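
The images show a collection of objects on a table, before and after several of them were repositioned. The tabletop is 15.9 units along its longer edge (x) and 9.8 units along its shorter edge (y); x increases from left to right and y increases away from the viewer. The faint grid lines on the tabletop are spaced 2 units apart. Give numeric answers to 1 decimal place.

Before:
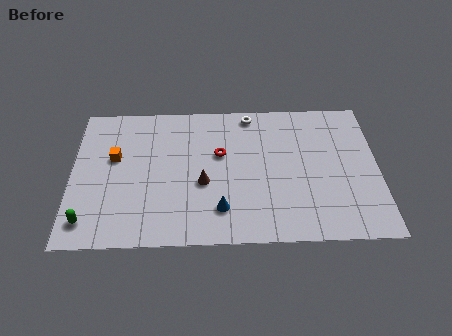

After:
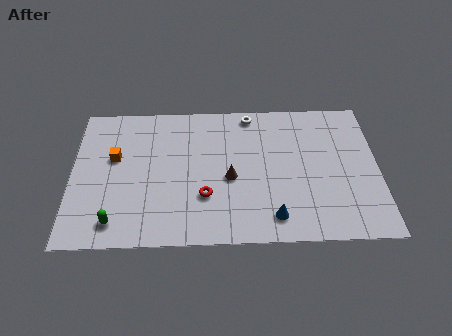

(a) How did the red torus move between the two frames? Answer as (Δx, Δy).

(-0.8, -2.9)

The red torus was at about (7.7, 6.0) and moved to about (6.9, 3.1).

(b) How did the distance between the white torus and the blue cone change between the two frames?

+0.5

The distance was about 6.8 in the first image and 7.3 in the second, so they moved 0.5 units further apart.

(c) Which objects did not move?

the orange cube and the white torus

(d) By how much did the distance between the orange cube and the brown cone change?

+1.2

The distance was about 5.0 in the first image and 6.2 in the second, so they moved 1.2 units further apart.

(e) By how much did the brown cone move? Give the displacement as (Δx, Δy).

(1.4, 0.3)

The brown cone was at about (6.8, 4.0) and moved to about (8.2, 4.3).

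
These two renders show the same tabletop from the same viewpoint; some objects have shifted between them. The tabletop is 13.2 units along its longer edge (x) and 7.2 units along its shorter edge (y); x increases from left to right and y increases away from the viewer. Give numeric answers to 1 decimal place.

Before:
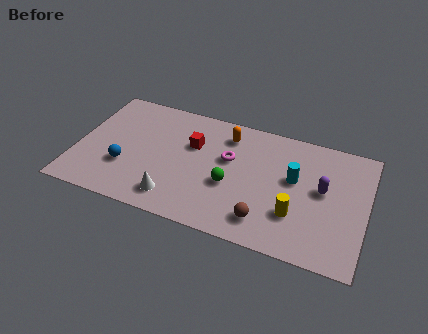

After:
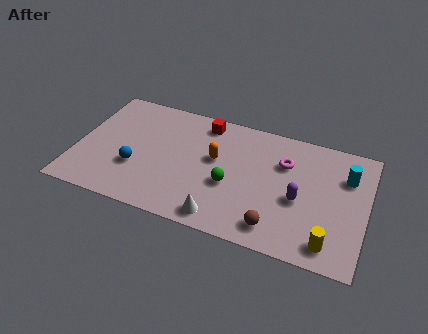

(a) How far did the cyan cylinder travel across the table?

2.5

The cyan cylinder was near (9.9, 4.2) before and (12.2, 5.1) after, so it travelled √(2.3² + 0.9²) ≈ 2.5 units.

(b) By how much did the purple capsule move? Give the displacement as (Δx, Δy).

(-1.0, -0.9)

From the two frames, the purple capsule sits at roughly (11.2, 4.0) before and (10.2, 3.1) after.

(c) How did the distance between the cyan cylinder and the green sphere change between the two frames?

+2.5

They were about 3.1 units apart before and 5.6 after — 2.5 units further apart.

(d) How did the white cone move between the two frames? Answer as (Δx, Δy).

(2.2, -0.4)

From the two frames, the white cone sits at roughly (4.7, 1.3) before and (6.9, 0.9) after.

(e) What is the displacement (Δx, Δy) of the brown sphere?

(0.5, -0.2)

The brown sphere was at about (8.8, 1.4) and moved to about (9.3, 1.2).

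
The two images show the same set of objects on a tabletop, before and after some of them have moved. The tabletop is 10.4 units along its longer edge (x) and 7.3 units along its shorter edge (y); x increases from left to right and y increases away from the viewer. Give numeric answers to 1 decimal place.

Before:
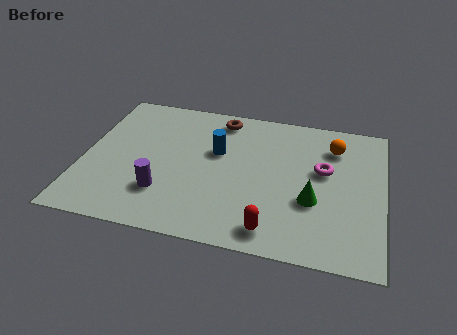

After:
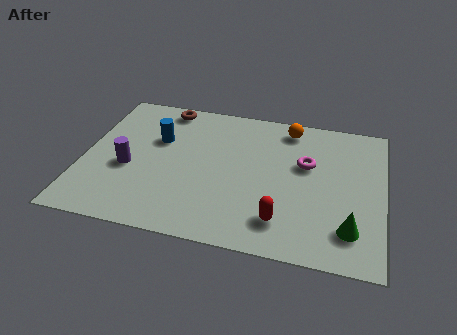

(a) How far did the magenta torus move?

0.6

The magenta torus was near (8.3, 4.3) before and (7.7, 4.5) after, so it travelled √(0.6² + 0.2²) ≈ 0.6 units.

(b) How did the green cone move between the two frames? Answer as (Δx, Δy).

(1.3, -1.1)

The green cone was at about (8.0, 2.7) and moved to about (9.3, 1.6).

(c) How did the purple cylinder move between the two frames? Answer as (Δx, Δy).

(-1.3, 1.0)

The purple cylinder was at about (2.9, 2.0) and moved to about (1.6, 3.0).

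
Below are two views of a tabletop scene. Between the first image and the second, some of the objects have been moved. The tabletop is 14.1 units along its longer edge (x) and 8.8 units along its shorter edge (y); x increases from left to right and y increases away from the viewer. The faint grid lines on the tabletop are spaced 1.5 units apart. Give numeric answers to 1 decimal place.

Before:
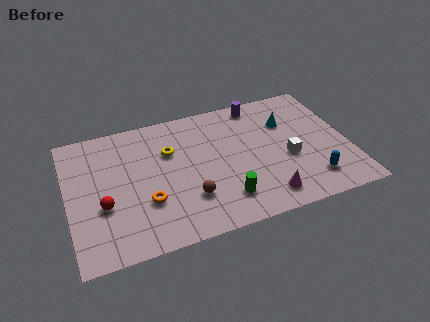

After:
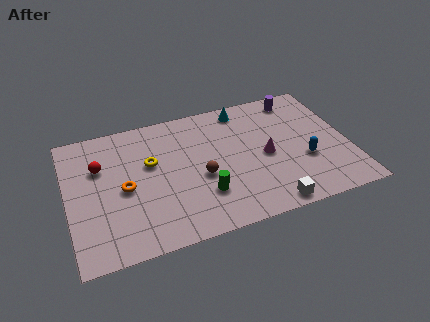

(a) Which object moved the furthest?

the white cube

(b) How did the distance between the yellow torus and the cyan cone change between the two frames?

-0.6

The distance was about 6.0 in the first image and 5.4 in the second, so they moved 0.6 units closer together.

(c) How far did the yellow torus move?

1.1

From (5.2, 5.9) to (4.2, 5.4), the yellow torus covered √(1.0² + 0.5²) ≈ 1.1 units.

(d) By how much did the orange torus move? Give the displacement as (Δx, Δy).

(-1.0, 1.2)

The orange torus was at about (3.8, 2.9) and moved to about (2.8, 4.1).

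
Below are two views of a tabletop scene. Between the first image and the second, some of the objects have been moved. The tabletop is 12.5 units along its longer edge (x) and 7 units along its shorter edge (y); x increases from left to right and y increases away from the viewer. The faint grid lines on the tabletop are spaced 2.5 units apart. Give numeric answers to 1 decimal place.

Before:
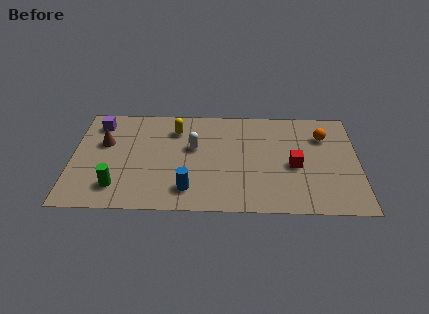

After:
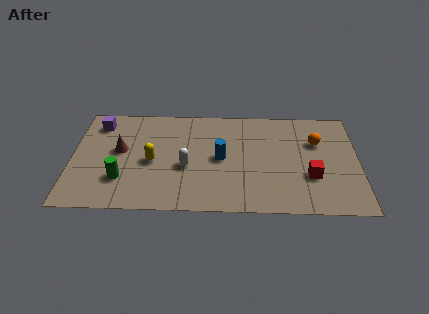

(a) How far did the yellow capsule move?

2.4

From (4.5, 5.4) to (3.5, 3.2), the yellow capsule covered √(1.0² + 2.2²) ≈ 2.4 units.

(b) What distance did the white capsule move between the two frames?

1.3

The white capsule was near (5.3, 4.2) before and (5.0, 2.9) after, so it travelled √(0.3² + 1.3²) ≈ 1.3 units.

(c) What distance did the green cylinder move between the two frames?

0.5

The green cylinder was near (2.0, 1.5) before and (2.2, 2.0) after, so it travelled √(0.2² + 0.5²) ≈ 0.5 units.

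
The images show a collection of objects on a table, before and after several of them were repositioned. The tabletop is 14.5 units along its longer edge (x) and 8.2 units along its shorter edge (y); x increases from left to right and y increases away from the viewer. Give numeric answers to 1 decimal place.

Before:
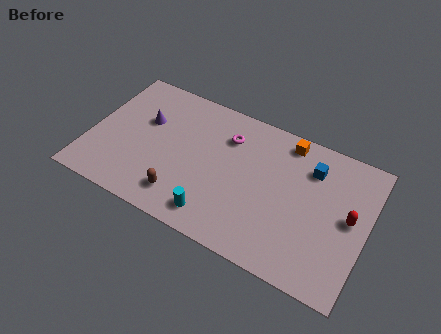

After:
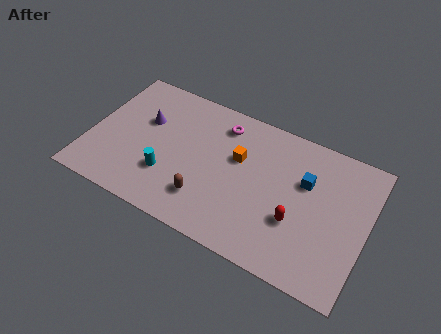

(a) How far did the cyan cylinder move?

3.0

The cyan cylinder was near (7.0, 1.3) before and (4.3, 2.5) after, so it travelled √(2.7² + 1.2²) ≈ 3.0 units.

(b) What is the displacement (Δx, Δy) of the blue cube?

(-0.2, -0.9)

The blue cube started near (11.4, 6.2) and ended near (11.2, 5.3).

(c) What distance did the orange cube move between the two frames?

3.1

The orange cube moved from about (10.0, 7.2) to (7.7, 5.1), a distance of √(2.3² + 2.1²) ≈ 3.1.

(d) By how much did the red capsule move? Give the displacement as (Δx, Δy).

(-2.6, -1.4)

The red capsule started near (13.6, 4.3) and ended near (11.0, 2.9).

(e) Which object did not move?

the purple cone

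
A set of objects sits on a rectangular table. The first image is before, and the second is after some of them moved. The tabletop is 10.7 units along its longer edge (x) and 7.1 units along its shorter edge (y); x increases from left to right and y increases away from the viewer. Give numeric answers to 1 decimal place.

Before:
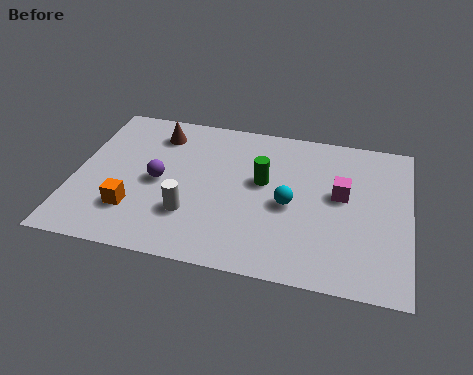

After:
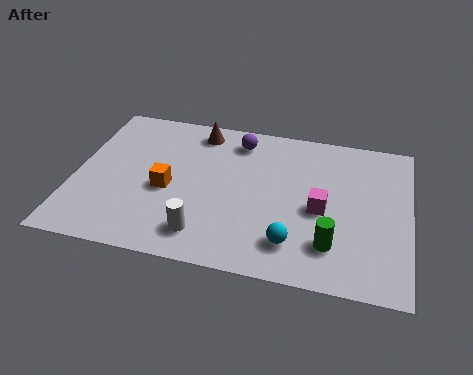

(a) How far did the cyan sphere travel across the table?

1.7

From (6.9, 3.2) to (7.1, 1.5), the cyan sphere covered √(0.2² + 1.7²) ≈ 1.7 units.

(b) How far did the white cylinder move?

0.9

From (3.8, 2.1) to (4.3, 1.3), the white cylinder covered √(0.5² + 0.8²) ≈ 0.9 units.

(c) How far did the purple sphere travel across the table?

3.5

The purple sphere was near (2.7, 3.4) before and (5.1, 5.9) after, so it travelled √(2.4² + 2.5²) ≈ 3.5 units.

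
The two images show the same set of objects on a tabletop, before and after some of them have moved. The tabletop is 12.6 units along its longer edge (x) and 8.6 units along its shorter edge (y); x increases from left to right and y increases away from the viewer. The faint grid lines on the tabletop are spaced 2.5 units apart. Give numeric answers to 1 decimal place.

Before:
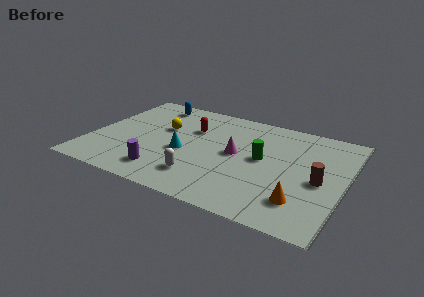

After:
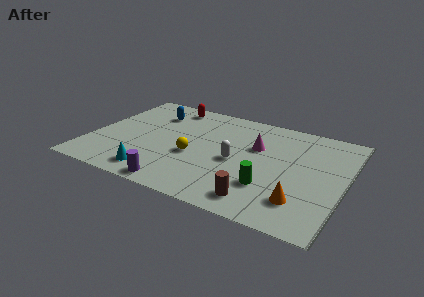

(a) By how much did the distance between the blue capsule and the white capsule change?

-1.1

They were about 6.4 units apart before and 5.3 after — 1.1 units closer together.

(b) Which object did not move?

the orange cone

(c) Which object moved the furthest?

the brown cylinder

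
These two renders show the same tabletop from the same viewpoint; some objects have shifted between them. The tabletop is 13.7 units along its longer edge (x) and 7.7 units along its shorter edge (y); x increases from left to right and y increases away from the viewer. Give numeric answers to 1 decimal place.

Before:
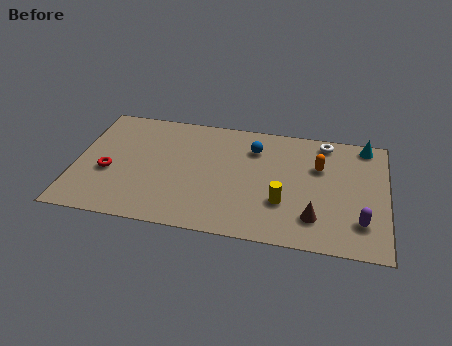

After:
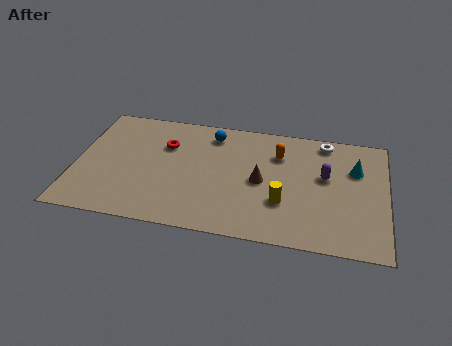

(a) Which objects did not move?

the white torus and the yellow cylinder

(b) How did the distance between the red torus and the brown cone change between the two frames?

-4.6

They were about 9.2 units apart before and 4.6 after — 4.6 units closer together.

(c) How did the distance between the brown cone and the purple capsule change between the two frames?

+0.9

The distance was about 2.0 in the first image and 2.9 in the second, so they moved 0.9 units further apart.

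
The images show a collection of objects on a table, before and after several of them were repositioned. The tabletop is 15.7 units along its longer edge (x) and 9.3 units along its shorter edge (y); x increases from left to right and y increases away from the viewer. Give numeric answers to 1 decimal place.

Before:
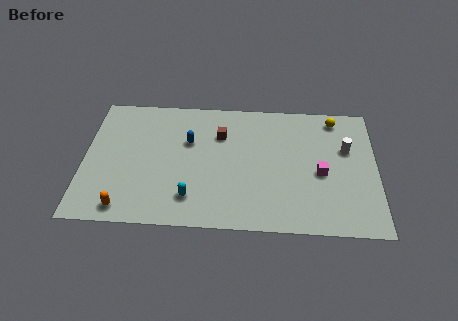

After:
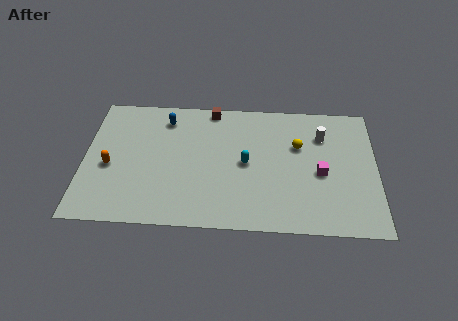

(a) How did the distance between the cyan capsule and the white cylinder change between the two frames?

-4.5

The distance was about 9.2 in the first image and 4.7 in the second, so they moved 4.5 units closer together.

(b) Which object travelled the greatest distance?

the cyan capsule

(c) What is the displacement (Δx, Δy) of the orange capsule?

(-0.9, 2.9)

The orange capsule was at about (2.3, 1.1) and moved to about (1.4, 4.0).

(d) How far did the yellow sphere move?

2.9

The yellow sphere was near (13.5, 8.1) before and (11.5, 6.0) after, so it travelled √(2.0² + 2.1²) ≈ 2.9 units.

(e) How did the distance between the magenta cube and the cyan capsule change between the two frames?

-3.2

The distance was about 7.2 in the first image and 4.0 in the second, so they moved 3.2 units closer together.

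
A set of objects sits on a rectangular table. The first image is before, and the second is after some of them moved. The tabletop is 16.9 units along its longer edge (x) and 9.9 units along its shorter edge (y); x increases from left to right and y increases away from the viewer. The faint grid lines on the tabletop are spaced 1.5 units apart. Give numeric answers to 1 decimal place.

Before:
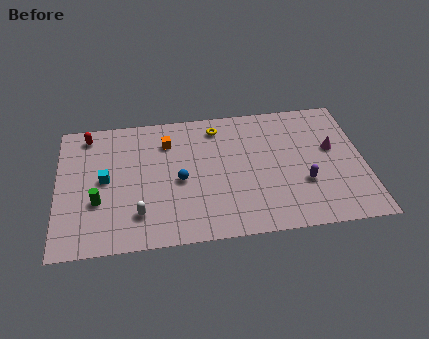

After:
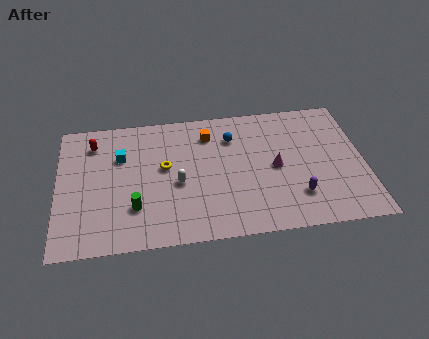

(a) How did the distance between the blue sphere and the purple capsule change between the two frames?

-0.9

Before: roughly 6.9 units apart; after: 6.0. That's 0.9 units closer together.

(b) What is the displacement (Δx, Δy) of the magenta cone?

(-3.2, -1.0)

The magenta cone was at about (15.2, 5.8) and moved to about (12.0, 4.8).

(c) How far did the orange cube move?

2.3

From (6.1, 7.5) to (8.4, 7.8), the orange cube covered √(2.3² + 0.3²) ≈ 2.3 units.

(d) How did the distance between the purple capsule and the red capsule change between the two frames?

-0.6

The distance was about 12.9 in the first image and 12.3 in the second, so they moved 0.6 units closer together.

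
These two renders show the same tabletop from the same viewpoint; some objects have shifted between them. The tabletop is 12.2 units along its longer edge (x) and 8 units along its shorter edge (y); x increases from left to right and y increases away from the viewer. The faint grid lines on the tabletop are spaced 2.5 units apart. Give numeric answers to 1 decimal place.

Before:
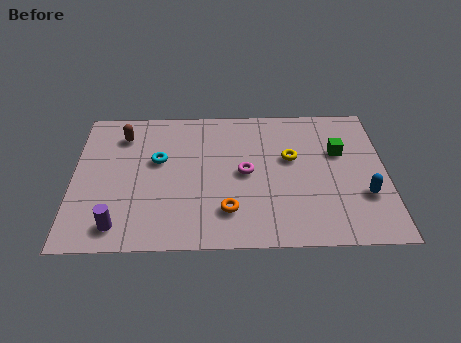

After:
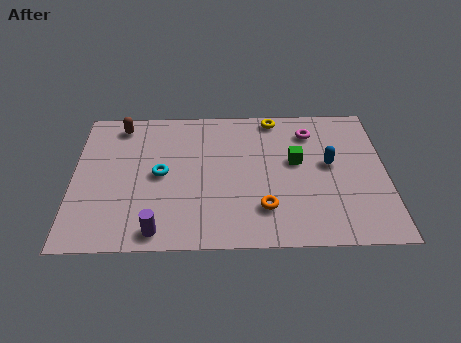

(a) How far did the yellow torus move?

2.5

The yellow torus moved from about (8.5, 4.8) to (7.9, 7.2), a distance of √(0.6² + 2.4²) ≈ 2.5.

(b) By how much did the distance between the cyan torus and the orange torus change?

+0.5

They were about 4.0 units apart before and 4.5 after — 0.5 units further apart.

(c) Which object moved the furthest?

the magenta torus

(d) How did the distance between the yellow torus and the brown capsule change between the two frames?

-0.7

Before: roughly 6.8 units apart; after: 6.1. That's 0.7 units closer together.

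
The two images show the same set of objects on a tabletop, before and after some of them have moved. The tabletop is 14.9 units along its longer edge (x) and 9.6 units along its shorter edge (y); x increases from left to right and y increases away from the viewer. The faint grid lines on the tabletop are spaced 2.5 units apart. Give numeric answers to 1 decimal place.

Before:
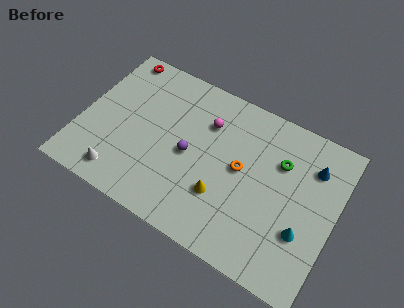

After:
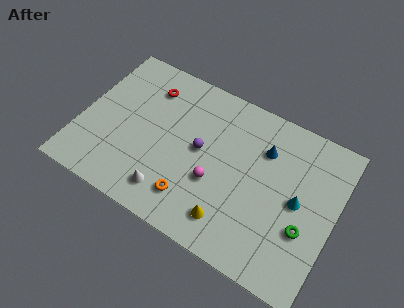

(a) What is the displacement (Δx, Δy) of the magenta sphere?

(1.0, -3.3)

The magenta sphere was at about (7.1, 6.9) and moved to about (8.1, 3.6).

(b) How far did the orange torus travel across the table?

3.9

The orange torus was near (9.4, 5.1) before and (7.0, 2.0) after, so it travelled √(2.4² + 3.1²) ≈ 3.9 units.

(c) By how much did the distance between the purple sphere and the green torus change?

+1.1

Before: roughly 5.5 units apart; after: 6.6. That's 1.1 units further apart.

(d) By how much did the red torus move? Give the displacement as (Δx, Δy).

(2.1, -1.2)

The red torus was at about (1.4, 8.7) and moved to about (3.5, 7.5).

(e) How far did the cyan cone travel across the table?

1.7

The cyan cone was near (13.3, 3.2) before and (12.8, 4.8) after, so it travelled √(0.5² + 1.6²) ≈ 1.7 units.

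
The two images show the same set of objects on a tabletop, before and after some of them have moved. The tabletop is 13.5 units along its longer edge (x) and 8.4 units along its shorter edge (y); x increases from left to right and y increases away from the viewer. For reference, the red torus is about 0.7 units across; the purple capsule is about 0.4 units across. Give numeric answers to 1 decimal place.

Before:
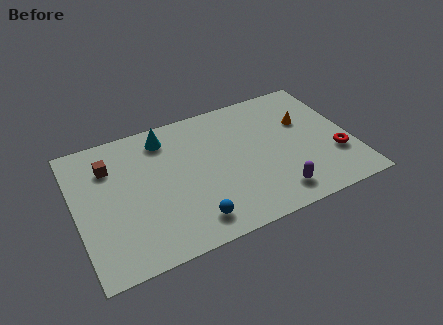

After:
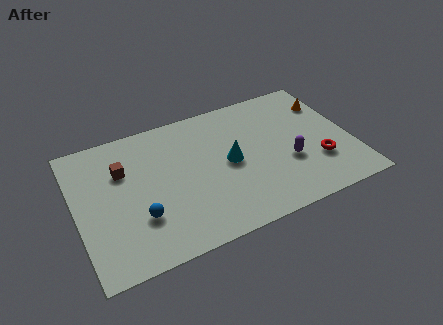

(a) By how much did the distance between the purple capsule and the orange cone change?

-0.6

Before: roughly 4.5 units apart; after: 3.9. That's 0.6 units closer together.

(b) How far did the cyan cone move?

4.0

The cyan cone was near (4.6, 7.0) before and (7.5, 4.2) after, so it travelled √(2.9² + 2.8²) ≈ 4.0 units.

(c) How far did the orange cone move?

1.5

The orange cone was near (11.4, 5.4) before and (12.7, 6.2) after, so it travelled √(1.3² + 0.8²) ≈ 1.5 units.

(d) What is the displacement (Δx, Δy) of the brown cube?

(0.6, -0.5)

The brown cube was at about (1.8, 6.2) and moved to about (2.4, 5.7).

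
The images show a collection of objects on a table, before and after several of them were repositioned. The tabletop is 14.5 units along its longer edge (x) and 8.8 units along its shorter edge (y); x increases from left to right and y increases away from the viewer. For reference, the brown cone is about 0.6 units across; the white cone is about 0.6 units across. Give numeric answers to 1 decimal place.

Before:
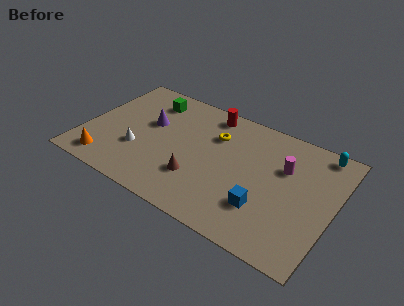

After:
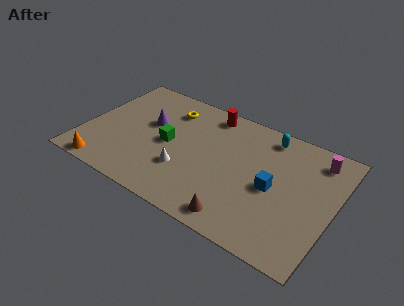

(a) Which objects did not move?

the red cylinder and the purple cone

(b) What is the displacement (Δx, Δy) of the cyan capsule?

(-3.0, -0.3)

The cyan capsule was at about (13.3, 7.9) and moved to about (10.3, 7.6).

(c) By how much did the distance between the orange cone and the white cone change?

+2.5

They were about 2.3 units apart before and 4.8 after — 2.5 units further apart.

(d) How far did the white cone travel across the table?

2.8

From (3.3, 3.0) to (6.1, 2.8), the white cone covered √(2.8² + 0.2²) ≈ 2.8 units.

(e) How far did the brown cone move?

3.1

The brown cone was near (6.9, 2.6) before and (9.6, 1.1) after, so it travelled √(2.7² + 1.5²) ≈ 3.1 units.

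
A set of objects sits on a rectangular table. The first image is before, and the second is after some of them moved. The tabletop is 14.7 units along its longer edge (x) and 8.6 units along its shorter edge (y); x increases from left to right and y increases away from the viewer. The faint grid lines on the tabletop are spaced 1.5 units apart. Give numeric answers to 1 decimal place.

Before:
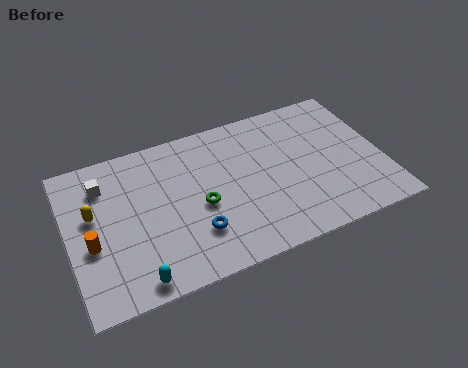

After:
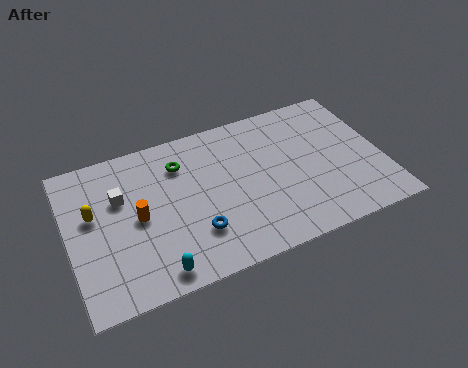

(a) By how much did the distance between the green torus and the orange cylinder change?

-1.9

Before: roughly 5.1 units apart; after: 3.2. That's 1.9 units closer together.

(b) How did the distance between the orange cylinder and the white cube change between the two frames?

-1.6

The distance was about 3.2 in the first image and 1.6 in the second, so they moved 1.6 units closer together.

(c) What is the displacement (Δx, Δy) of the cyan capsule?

(0.9, 0.1)

The cyan capsule was at about (2.8, 0.9) and moved to about (3.7, 1.0).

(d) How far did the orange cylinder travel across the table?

2.3

The orange cylinder moved from about (1.0, 3.5) to (3.2, 4.2), a distance of √(2.2² + 0.7²) ≈ 2.3.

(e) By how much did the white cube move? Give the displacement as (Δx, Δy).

(0.7, -1.0)

The white cube was at about (1.8, 6.6) and moved to about (2.5, 5.6).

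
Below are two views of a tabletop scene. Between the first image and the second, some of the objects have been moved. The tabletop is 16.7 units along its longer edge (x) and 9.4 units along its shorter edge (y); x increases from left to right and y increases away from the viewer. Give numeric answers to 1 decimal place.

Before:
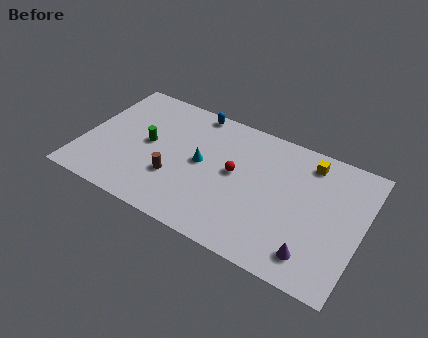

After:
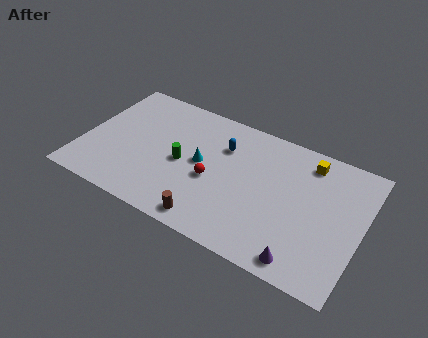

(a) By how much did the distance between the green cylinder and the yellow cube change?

-1.9

They were about 9.9 units apart before and 8.0 after — 1.9 units closer together.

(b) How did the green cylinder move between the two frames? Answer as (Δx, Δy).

(2.2, -0.5)

The green cylinder started near (3.8, 4.9) and ended near (6.0, 4.4).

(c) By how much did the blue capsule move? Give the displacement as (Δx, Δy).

(2.1, -1.9)

The blue capsule was at about (6.1, 8.6) and moved to about (8.2, 6.7).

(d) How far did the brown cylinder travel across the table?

3.2

From (5.7, 3.1) to (8.2, 1.1), the brown cylinder covered √(2.5² + 2.0²) ≈ 3.2 units.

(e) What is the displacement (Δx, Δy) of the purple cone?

(-0.5, -0.6)

The purple cone started near (14.2, 1.7) and ended near (13.7, 1.1).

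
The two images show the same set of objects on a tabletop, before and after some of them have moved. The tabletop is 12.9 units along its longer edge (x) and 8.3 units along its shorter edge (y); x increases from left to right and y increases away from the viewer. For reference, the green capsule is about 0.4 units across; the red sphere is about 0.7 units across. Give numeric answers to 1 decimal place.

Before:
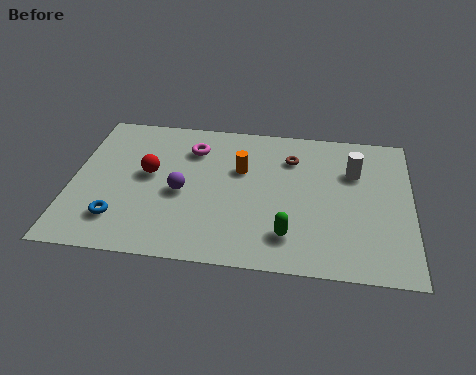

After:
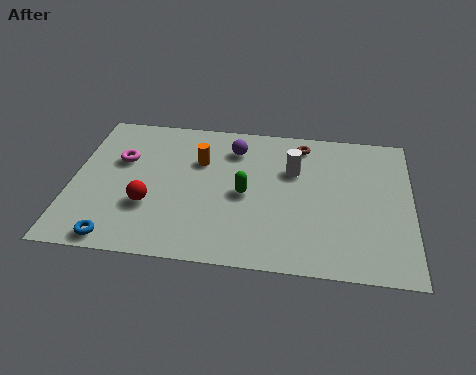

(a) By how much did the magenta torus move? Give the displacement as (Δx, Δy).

(-2.7, -1.0)

From the two frames, the magenta torus sits at roughly (4.5, 6.3) before and (1.8, 5.3) after.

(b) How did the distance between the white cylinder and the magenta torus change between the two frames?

+0.4

They were about 6.2 units apart before and 6.6 after — 0.4 units further apart.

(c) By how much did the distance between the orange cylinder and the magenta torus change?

+0.9

Before: roughly 2.1 units apart; after: 3.0. That's 0.9 units further apart.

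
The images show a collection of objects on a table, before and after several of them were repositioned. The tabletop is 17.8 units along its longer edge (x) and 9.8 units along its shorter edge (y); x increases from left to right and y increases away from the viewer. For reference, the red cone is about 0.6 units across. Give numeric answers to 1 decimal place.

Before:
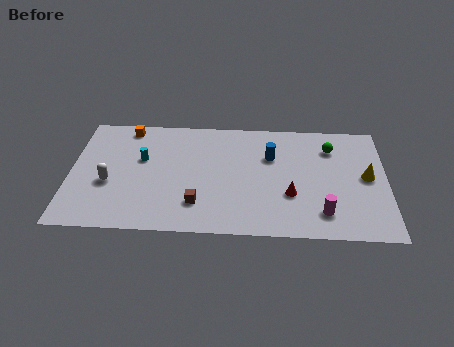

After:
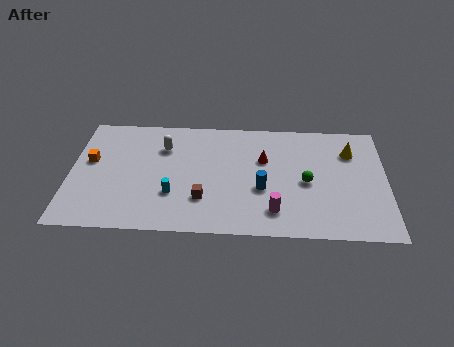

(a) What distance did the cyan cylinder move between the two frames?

3.4

From (4.0, 6.0) to (5.8, 3.1), the cyan cylinder covered √(1.8² + 2.9²) ≈ 3.4 units.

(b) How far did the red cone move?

3.3

The red cone was near (12.4, 3.4) before and (10.9, 6.3) after, so it travelled √(1.5² + 2.9²) ≈ 3.3 units.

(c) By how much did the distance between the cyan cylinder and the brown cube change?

-3.1

They were about 4.8 units apart before and 1.7 after — 3.1 units closer together.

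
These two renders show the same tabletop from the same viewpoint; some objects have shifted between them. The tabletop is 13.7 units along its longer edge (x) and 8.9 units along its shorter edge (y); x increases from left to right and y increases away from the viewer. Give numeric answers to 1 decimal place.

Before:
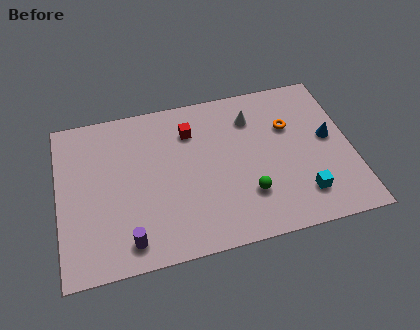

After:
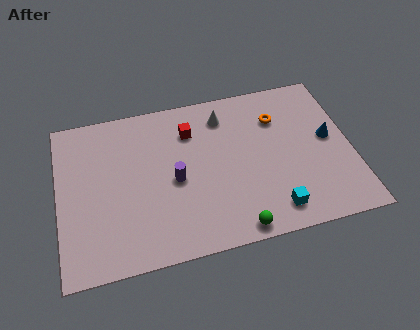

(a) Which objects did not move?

the red cube and the blue cone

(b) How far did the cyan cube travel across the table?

1.5

The cyan cube moved from about (11.2, 1.9) to (9.8, 1.4), a distance of √(1.4² + 0.5²) ≈ 1.5.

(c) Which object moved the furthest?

the purple cylinder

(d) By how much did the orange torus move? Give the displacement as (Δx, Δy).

(-0.5, 0.6)

From the two frames, the orange torus sits at roughly (10.9, 5.9) before and (10.4, 6.5) after.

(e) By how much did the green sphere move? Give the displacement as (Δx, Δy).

(-0.7, -1.7)

From the two frames, the green sphere sits at roughly (8.7, 2.5) before and (8.0, 0.8) after.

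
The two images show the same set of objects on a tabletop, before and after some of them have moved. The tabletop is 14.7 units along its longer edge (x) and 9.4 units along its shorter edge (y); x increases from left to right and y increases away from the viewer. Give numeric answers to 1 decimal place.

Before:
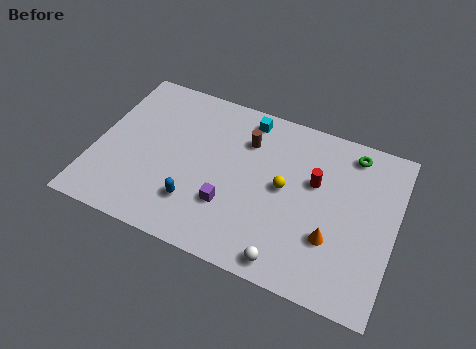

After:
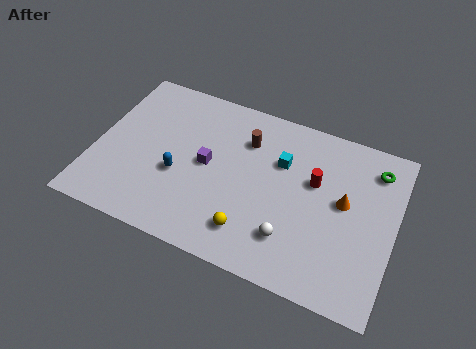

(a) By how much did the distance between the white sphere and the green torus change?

-1.1

The distance was about 7.5 in the first image and 6.4 in the second, so they moved 1.1 units closer together.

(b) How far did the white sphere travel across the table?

1.3

The white sphere was near (9.9, 1.0) before and (9.9, 2.3) after, so it travelled √(0.0² + 1.3²) ≈ 1.3 units.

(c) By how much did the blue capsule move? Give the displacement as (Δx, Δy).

(-1.0, 1.3)

From the two frames, the blue capsule sits at roughly (5.2, 2.4) before and (4.2, 3.7) after.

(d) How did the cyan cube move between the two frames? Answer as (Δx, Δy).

(1.9, -1.9)

The cyan cube started near (7.1, 8.2) and ended near (9.0, 6.3).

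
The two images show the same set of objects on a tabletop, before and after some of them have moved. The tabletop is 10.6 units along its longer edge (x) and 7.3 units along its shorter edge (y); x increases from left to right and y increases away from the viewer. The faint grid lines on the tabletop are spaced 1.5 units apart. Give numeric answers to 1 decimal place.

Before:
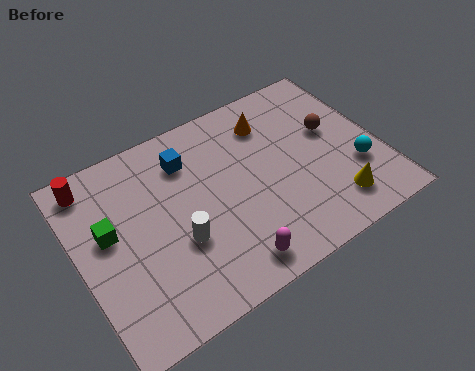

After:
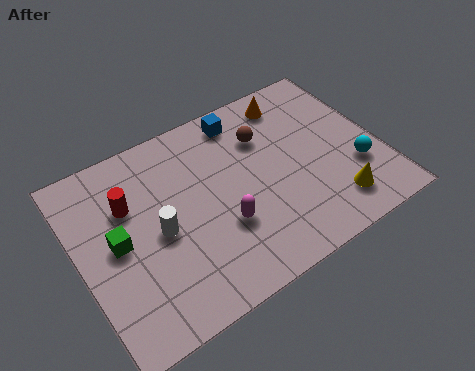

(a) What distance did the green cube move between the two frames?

0.5

The green cube moved from about (1.1, 4.2) to (1.3, 3.7), a distance of √(0.2² + 0.5²) ≈ 0.5.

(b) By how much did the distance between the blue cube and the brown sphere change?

-3.9

The distance was about 5.2 in the first image and 1.3 in the second, so they moved 3.9 units closer together.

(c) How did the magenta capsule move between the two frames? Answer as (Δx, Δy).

(0.0, 1.5)

The magenta capsule was at about (4.8, 1.0) and moved to about (4.8, 2.5).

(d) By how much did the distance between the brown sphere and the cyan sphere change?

+2.0

The distance was about 2.0 in the first image and 4.0 in the second, so they moved 2.0 units further apart.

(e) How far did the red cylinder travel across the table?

1.8

From (0.8, 6.3) to (1.9, 4.9), the red cylinder covered √(1.1² + 1.4²) ≈ 1.8 units.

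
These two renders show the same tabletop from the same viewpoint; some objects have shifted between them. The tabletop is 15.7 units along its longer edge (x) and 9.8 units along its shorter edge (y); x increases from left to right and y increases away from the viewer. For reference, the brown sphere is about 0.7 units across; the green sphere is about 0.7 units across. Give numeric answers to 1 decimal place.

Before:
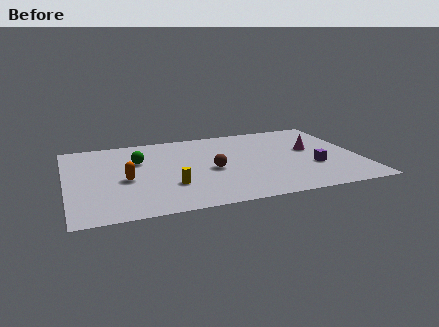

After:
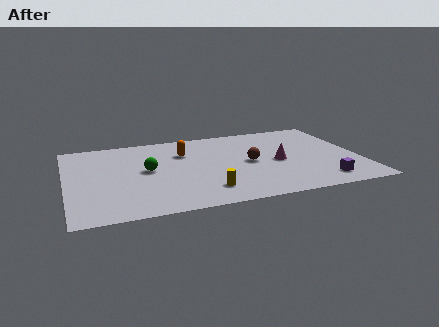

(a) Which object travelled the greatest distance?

the orange capsule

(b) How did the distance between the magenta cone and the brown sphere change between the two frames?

-4.1

Before: roughly 5.6 units apart; after: 1.5. That's 4.1 units closer together.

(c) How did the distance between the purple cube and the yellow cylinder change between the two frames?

-1.5

The distance was about 7.7 in the first image and 6.2 in the second, so they moved 1.5 units closer together.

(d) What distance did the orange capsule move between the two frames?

4.2

From (3.1, 4.3) to (6.4, 6.9), the orange capsule covered √(3.3² + 2.6²) ≈ 4.2 units.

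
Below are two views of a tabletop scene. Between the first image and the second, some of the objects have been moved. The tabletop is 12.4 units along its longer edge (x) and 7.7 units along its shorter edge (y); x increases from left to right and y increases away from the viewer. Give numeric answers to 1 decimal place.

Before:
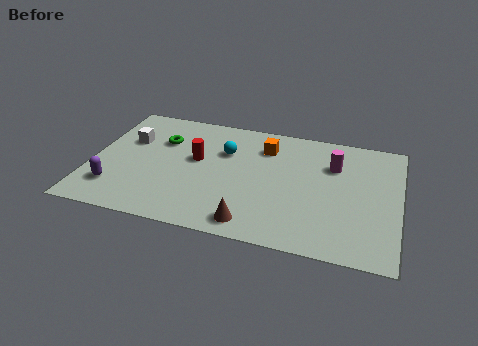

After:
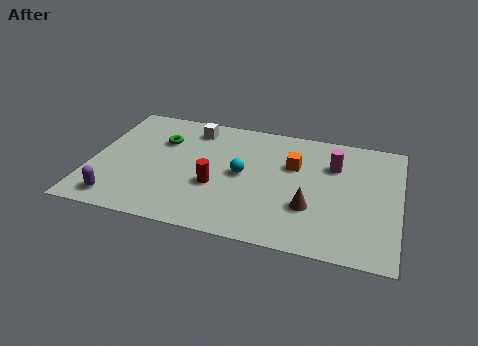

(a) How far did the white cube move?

2.9

The white cube moved from about (1.4, 5.0) to (3.9, 6.4), a distance of √(2.5² + 1.4²) ≈ 2.9.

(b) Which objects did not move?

the green torus and the magenta cylinder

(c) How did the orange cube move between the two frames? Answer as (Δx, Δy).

(1.2, -0.9)

The orange cube started near (6.9, 5.9) and ended near (8.1, 5.0).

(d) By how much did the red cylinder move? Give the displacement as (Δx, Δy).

(0.9, -1.5)

From the two frames, the red cylinder sits at roughly (4.2, 4.4) before and (5.1, 2.9) after.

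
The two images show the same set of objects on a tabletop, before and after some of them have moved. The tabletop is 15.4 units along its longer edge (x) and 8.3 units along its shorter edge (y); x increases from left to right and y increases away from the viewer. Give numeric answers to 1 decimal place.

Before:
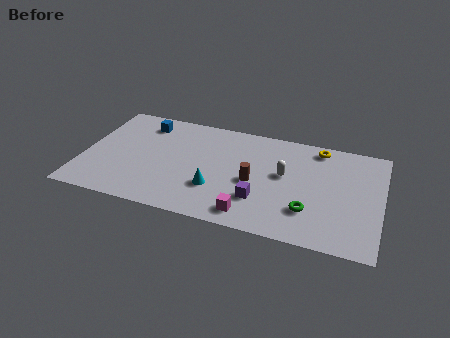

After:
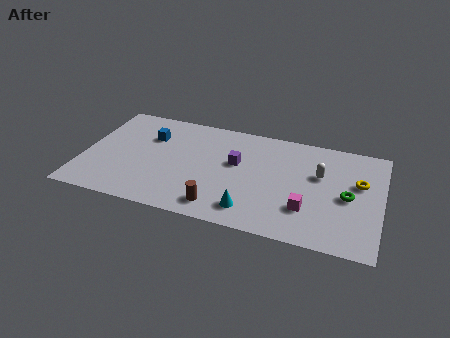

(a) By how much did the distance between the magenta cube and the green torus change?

-0.6

The distance was about 3.1 in the first image and 2.5 in the second, so they moved 0.6 units closer together.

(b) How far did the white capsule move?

1.9

The white capsule moved from about (10.4, 4.7) to (12.2, 5.2), a distance of √(1.8² + 0.5²) ≈ 1.9.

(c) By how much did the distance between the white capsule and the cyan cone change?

+1.0

The distance was about 4.0 in the first image and 5.0 in the second, so they moved 1.0 units further apart.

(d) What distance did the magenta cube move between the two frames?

3.0

From (8.9, 1.2) to (11.7, 2.4), the magenta cube covered √(2.8² + 1.2²) ≈ 3.0 units.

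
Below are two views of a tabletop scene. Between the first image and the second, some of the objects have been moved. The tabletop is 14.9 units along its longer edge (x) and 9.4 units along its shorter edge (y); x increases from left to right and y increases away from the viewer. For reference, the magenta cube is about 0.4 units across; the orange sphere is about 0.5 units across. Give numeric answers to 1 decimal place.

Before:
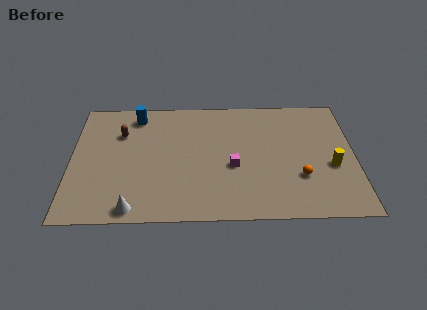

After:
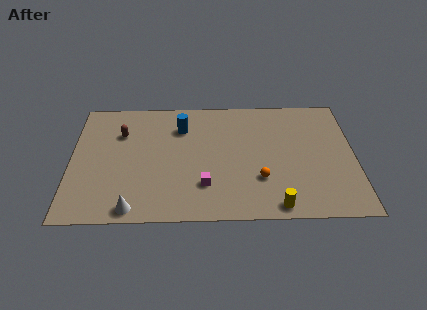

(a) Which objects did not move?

the brown capsule and the white cone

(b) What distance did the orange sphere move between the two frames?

2.1

The orange sphere moved from about (12.0, 3.0) to (9.9, 2.9), a distance of √(2.1² + 0.1²) ≈ 2.1.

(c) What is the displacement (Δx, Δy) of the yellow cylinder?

(-3.0, -2.9)

From the two frames, the yellow cylinder sits at roughly (13.7, 3.8) before and (10.7, 0.9) after.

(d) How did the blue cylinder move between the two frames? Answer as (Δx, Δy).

(2.4, -1.0)

The blue cylinder was at about (3.4, 8.0) and moved to about (5.8, 7.0).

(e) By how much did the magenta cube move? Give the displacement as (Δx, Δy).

(-1.5, -1.4)

The magenta cube was at about (8.5, 3.9) and moved to about (7.0, 2.5).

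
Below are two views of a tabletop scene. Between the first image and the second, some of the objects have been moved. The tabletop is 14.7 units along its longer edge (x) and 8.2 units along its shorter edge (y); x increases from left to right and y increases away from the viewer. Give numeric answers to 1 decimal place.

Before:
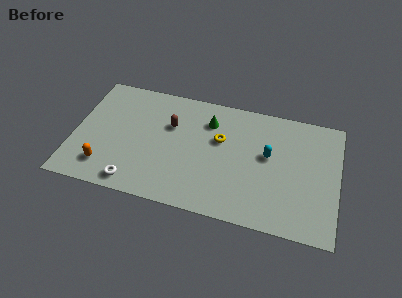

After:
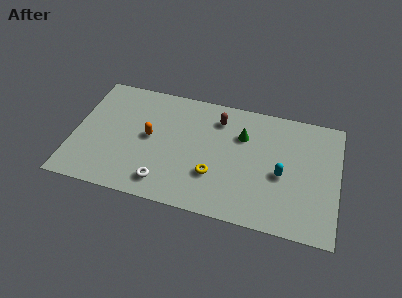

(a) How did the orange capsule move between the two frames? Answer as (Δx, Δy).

(2.3, 2.6)

From the two frames, the orange capsule sits at roughly (1.9, 1.7) before and (4.2, 4.3) after.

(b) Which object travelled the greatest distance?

the orange capsule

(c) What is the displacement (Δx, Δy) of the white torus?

(1.6, 0.4)

From the two frames, the white torus sits at roughly (3.6, 1.0) before and (5.2, 1.4) after.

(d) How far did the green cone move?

2.0

From (7.4, 6.2) to (9.3, 5.7), the green cone covered √(1.9² + 0.5²) ≈ 2.0 units.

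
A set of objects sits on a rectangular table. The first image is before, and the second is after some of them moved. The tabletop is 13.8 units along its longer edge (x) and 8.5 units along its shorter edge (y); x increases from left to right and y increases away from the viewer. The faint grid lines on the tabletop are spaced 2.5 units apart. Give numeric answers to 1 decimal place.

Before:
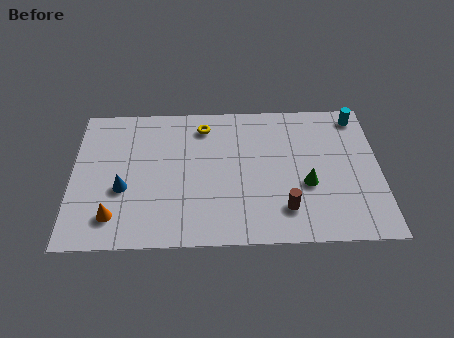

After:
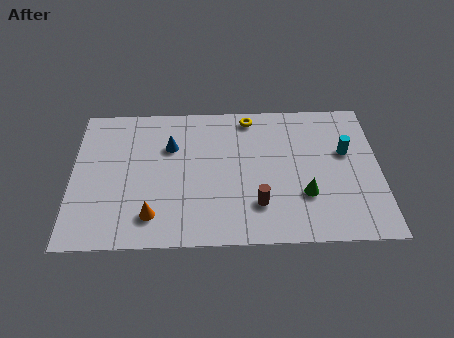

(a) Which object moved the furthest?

the blue cone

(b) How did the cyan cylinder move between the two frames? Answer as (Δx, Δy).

(-0.6, -2.2)

The cyan cylinder was at about (12.9, 7.4) and moved to about (12.3, 5.2).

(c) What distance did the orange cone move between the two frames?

1.7

The orange cone moved from about (1.9, 1.7) to (3.6, 1.7), a distance of √(1.7² + 0.0²) ≈ 1.7.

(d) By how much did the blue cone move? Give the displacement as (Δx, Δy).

(2.1, 2.5)

The blue cone started near (2.3, 3.3) and ended near (4.4, 5.8).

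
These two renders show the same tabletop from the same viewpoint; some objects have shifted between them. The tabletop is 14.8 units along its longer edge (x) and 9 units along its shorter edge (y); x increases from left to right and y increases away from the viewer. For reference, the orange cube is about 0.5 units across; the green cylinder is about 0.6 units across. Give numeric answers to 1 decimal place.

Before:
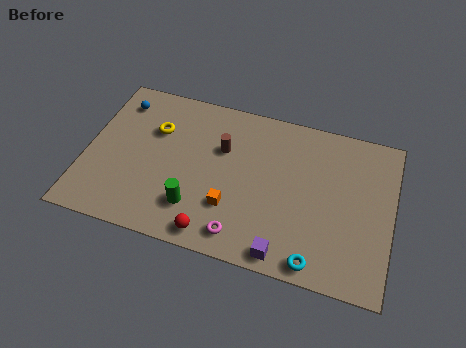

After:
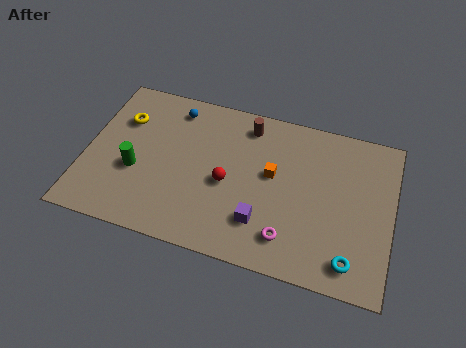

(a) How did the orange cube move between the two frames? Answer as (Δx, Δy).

(1.8, 2.4)

The orange cube started near (7.2, 2.7) and ended near (9.0, 5.1).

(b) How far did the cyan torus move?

1.7

From (11.4, 0.9) to (13.0, 1.4), the cyan torus covered √(1.6² + 0.5²) ≈ 1.7 units.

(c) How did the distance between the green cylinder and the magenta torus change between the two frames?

+5.2

The distance was about 2.5 in the first image and 7.7 in the second, so they moved 5.2 units further apart.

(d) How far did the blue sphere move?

2.7

The blue sphere was near (1.3, 7.3) before and (4.0, 7.6) after, so it travelled √(2.7² + 0.3²) ≈ 2.7 units.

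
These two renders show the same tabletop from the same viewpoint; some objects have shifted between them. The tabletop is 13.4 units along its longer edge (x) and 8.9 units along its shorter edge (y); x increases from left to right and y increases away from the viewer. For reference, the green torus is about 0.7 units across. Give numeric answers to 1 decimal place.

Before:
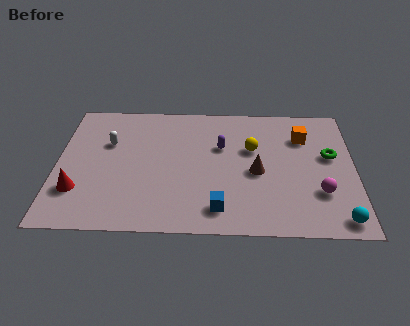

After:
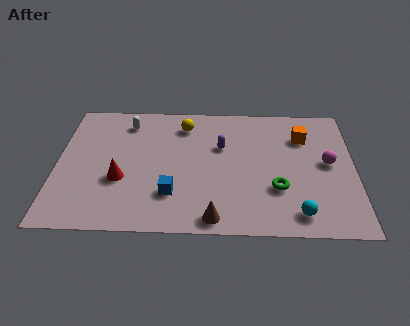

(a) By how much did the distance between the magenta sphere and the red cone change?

-1.4

They were about 10.8 units apart before and 9.4 after — 1.4 units closer together.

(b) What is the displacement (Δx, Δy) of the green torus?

(-2.4, -2.3)

The green torus started near (12.3, 5.2) and ended near (9.9, 2.9).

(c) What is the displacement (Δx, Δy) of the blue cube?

(-2.1, 0.9)

The blue cube started near (7.3, 1.5) and ended near (5.2, 2.4).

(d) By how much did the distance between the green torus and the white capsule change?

-1.9

They were about 10.0 units apart before and 8.1 after — 1.9 units closer together.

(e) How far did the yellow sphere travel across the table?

3.5

The yellow sphere moved from about (8.8, 5.6) to (5.7, 7.2), a distance of √(3.1² + 1.6²) ≈ 3.5.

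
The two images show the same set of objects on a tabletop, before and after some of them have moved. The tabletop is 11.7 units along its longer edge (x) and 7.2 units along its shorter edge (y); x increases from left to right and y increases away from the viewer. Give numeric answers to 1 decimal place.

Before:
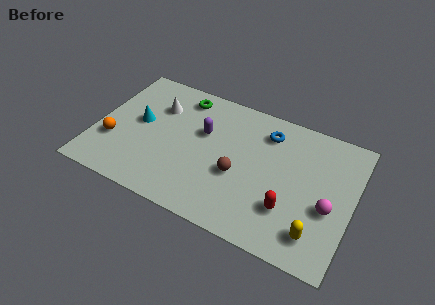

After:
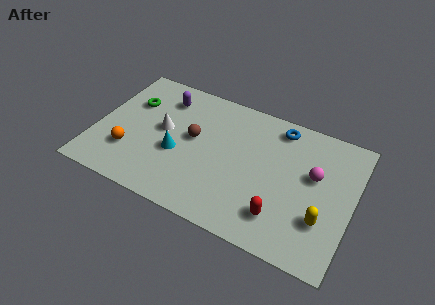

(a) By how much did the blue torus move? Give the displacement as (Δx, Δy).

(0.5, 0.5)

From the two frames, the blue torus sits at roughly (7.6, 5.7) before and (8.1, 6.2) after.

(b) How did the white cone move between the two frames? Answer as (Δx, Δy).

(0.4, -1.2)

From the two frames, the white cone sits at roughly (2.6, 5.1) before and (3.0, 3.9) after.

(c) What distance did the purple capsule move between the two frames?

2.3

From (4.8, 4.5) to (2.8, 5.7), the purple capsule covered √(2.0² + 1.2²) ≈ 2.3 units.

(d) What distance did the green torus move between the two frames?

2.5

The green torus moved from about (3.6, 6.1) to (1.4, 4.9), a distance of √(2.2² + 1.2²) ≈ 2.5.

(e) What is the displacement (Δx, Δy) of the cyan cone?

(1.9, -1.0)

From the two frames, the cyan cone sits at roughly (1.9, 3.9) before and (3.8, 2.9) after.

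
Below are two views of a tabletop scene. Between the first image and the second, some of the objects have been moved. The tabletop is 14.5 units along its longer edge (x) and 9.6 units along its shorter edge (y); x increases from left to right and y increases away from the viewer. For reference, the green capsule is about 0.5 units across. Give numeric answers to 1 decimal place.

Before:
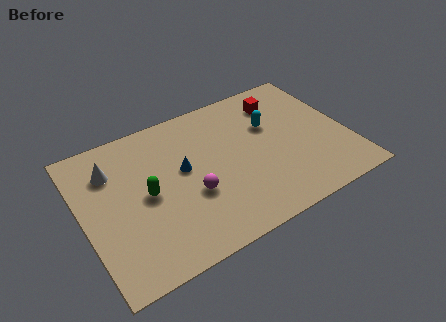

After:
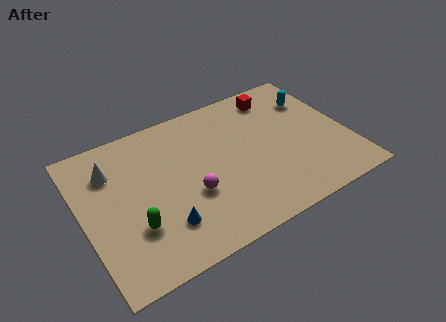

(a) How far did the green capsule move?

1.9

From (3.4, 4.7) to (2.5, 3.0), the green capsule covered √(0.9² + 1.7²) ≈ 1.9 units.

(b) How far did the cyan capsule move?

2.7

The cyan capsule was near (10.5, 6.2) before and (13.1, 7.0) after, so it travelled √(2.6² + 0.8²) ≈ 2.7 units.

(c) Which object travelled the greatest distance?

the blue cone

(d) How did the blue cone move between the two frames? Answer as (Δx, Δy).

(-1.5, -3.0)

From the two frames, the blue cone sits at roughly (5.5, 5.4) before and (4.0, 2.4) after.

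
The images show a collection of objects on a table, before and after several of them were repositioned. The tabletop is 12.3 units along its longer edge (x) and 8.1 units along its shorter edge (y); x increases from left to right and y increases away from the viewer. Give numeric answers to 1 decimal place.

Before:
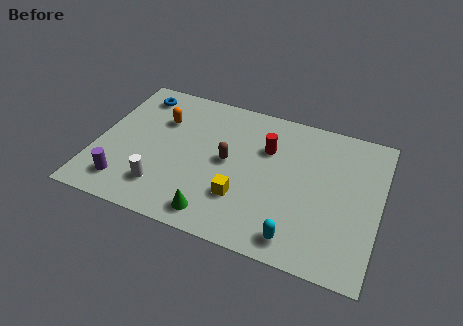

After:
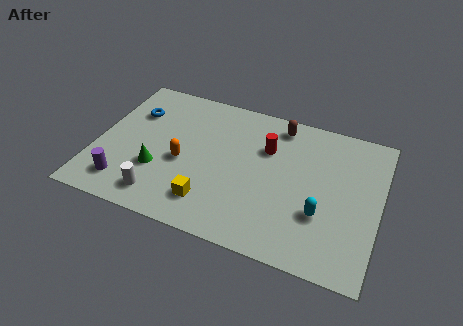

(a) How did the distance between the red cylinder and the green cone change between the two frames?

+0.5

Before: roughly 4.8 units apart; after: 5.3. That's 0.5 units further apart.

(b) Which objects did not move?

the red cylinder and the purple cylinder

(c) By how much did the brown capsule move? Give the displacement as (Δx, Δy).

(2.0, 2.8)

The brown capsule started near (5.7, 4.2) and ended near (7.7, 7.0).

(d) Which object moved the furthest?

the brown capsule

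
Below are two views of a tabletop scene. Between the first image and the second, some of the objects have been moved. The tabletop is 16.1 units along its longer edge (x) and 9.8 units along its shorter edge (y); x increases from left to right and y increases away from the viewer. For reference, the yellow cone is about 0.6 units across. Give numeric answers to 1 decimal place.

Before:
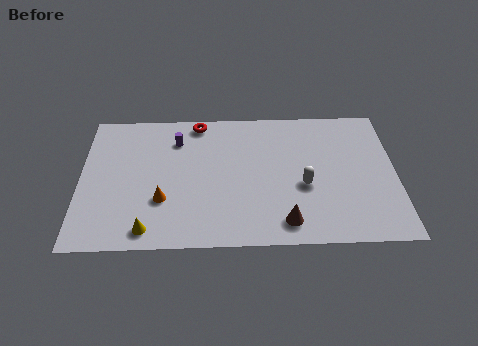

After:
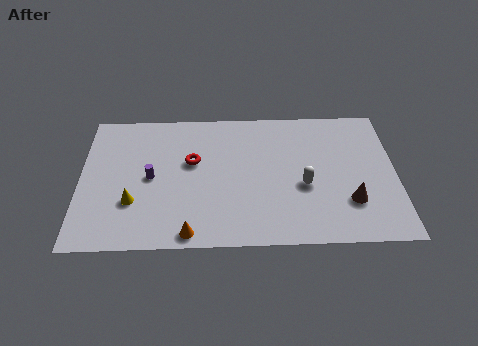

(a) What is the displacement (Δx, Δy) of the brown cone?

(3.3, 1.3)

From the two frames, the brown cone sits at roughly (10.4, 1.5) before and (13.7, 2.8) after.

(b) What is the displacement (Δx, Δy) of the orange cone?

(1.4, -2.3)

From the two frames, the orange cone sits at roughly (4.2, 3.2) before and (5.6, 0.9) after.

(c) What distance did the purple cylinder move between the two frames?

3.0

The purple cylinder was near (4.9, 7.5) before and (3.6, 4.8) after, so it travelled √(1.3² + 2.7²) ≈ 3.0 units.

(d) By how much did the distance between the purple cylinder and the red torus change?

+0.7

Before: roughly 1.7 units apart; after: 2.4. That's 0.7 units further apart.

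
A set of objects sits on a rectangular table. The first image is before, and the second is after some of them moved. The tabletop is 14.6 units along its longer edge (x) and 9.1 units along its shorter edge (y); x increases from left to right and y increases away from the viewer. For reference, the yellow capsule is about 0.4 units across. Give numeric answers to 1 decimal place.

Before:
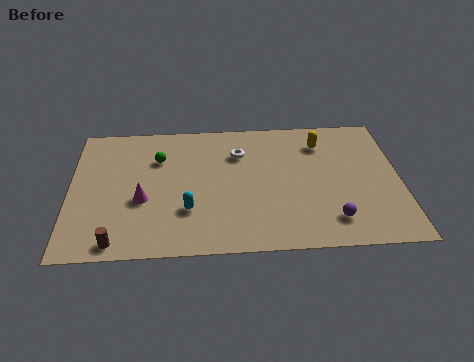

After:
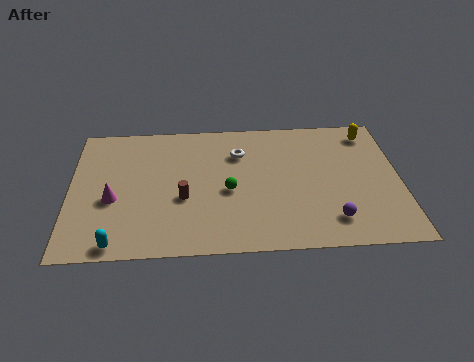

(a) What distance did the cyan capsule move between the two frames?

3.7

From (5.2, 2.8) to (2.1, 0.8), the cyan capsule covered √(3.1² + 2.0²) ≈ 3.7 units.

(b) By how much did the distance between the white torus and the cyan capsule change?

+3.5

They were about 4.4 units apart before and 7.9 after — 3.5 units further apart.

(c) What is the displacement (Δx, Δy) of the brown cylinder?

(2.9, 2.7)

The brown cylinder was at about (2.1, 0.9) and moved to about (5.0, 3.6).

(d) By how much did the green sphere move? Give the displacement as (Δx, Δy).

(3.1, -2.4)

The green sphere started near (3.9, 6.4) and ended near (7.0, 4.0).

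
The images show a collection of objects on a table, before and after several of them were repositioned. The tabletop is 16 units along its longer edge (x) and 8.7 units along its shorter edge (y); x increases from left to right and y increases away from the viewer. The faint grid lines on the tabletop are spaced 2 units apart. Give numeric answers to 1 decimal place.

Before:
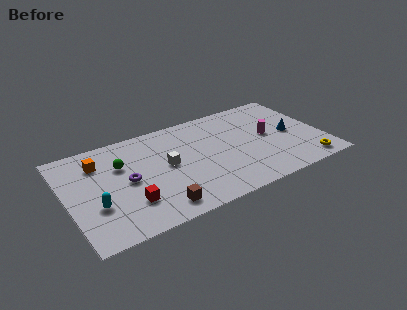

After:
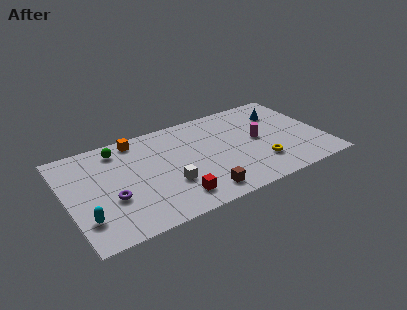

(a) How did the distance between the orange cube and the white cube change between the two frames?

+0.5

They were about 4.5 units apart before and 5.0 after — 0.5 units further apart.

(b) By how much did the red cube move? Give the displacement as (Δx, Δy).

(2.7, -0.8)

From the two frames, the red cube sits at roughly (3.6, 2.4) before and (6.3, 1.6) after.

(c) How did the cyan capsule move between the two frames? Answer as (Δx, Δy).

(-0.7, -0.8)

The cyan capsule was at about (1.6, 3.0) and moved to about (0.9, 2.2).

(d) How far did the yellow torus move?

3.0

From (14.6, 1.1) to (11.8, 2.3), the yellow torus covered √(2.8² + 1.2²) ≈ 3.0 units.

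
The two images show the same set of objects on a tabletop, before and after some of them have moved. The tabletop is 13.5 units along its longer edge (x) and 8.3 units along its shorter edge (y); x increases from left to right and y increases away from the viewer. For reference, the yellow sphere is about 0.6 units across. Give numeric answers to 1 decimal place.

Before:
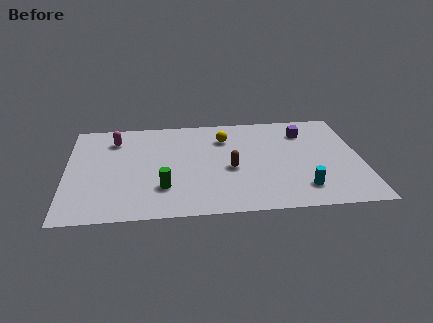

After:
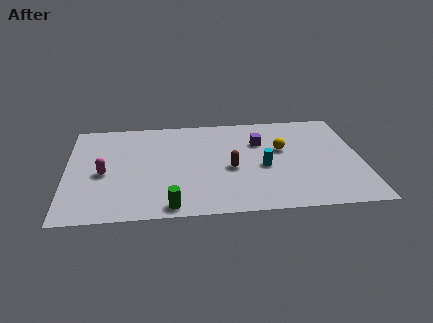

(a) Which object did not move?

the brown capsule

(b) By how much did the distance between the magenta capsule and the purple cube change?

-1.3

Before: roughly 8.8 units apart; after: 7.5. That's 1.3 units closer together.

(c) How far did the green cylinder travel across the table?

1.5

The green cylinder moved from about (4.4, 2.3) to (4.7, 0.8), a distance of √(0.3² + 1.5²) ≈ 1.5.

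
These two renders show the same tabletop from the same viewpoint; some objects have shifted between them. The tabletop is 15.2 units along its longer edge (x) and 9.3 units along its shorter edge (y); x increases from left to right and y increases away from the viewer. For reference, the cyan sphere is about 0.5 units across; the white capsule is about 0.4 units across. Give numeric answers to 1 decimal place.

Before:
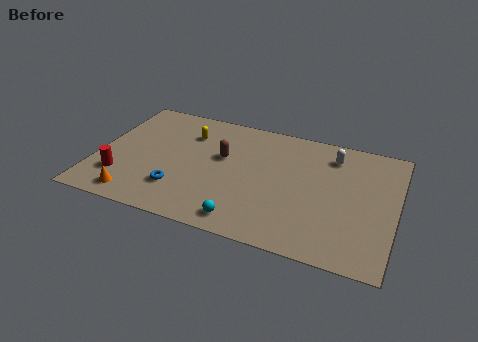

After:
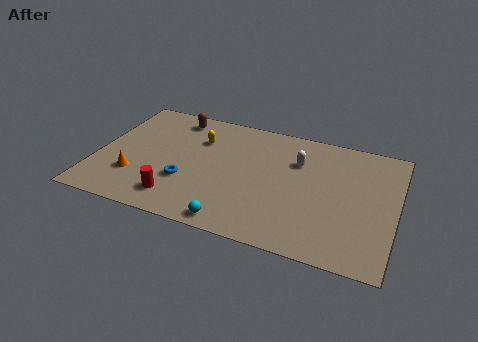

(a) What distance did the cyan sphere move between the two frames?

0.6

The cyan sphere was near (7.9, 1.2) before and (7.4, 0.9) after, so it travelled √(0.5² + 0.3²) ≈ 0.6 units.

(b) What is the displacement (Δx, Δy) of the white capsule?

(-1.7, -1.0)

The white capsule was at about (11.8, 7.5) and moved to about (10.1, 6.5).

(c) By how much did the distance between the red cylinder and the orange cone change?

+1.0

They were about 1.5 units apart before and 2.5 after — 1.0 units further apart.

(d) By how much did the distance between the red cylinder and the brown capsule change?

+0.5

Before: roughly 5.9 units apart; after: 6.4. That's 0.5 units further apart.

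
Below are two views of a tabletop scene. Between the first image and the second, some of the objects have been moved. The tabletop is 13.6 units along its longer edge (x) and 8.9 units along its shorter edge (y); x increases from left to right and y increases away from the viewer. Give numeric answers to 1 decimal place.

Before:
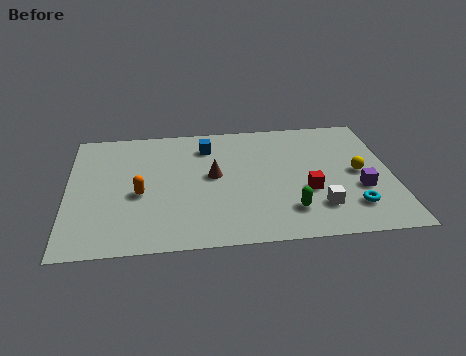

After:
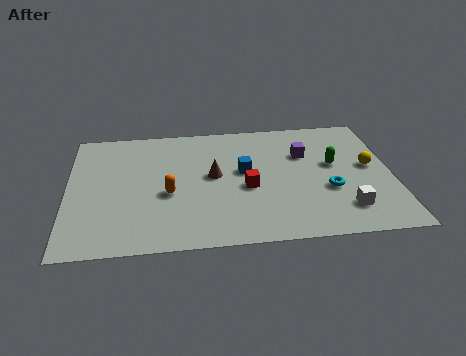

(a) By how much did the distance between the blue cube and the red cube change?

-4.3

The distance was about 5.5 in the first image and 1.2 in the second, so they moved 4.3 units closer together.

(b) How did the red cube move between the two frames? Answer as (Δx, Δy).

(-2.5, 0.5)

The red cube was at about (10.0, 3.3) and moved to about (7.5, 3.8).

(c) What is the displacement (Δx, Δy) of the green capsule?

(2.0, 3.1)

The green capsule started near (9.2, 2.0) and ended near (11.2, 5.1).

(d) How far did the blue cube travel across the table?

2.5

The blue cube moved from about (5.9, 7.0) to (7.4, 5.0), a distance of √(1.5² + 2.0²) ≈ 2.5.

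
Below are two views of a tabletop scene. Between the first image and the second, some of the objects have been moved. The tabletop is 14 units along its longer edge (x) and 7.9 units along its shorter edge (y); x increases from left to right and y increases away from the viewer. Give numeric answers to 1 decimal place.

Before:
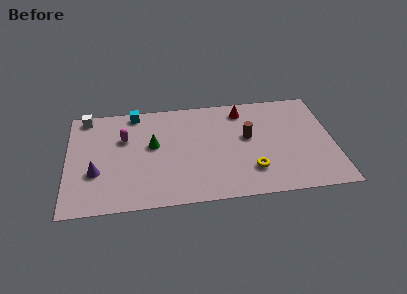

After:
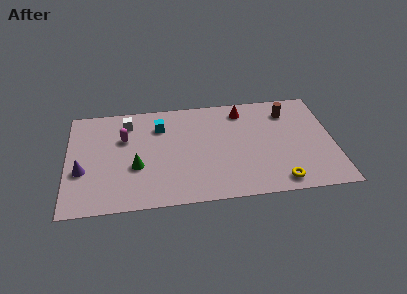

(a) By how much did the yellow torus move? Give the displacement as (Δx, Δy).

(1.4, -1.0)

The yellow torus started near (9.6, 2.0) and ended near (11.0, 1.0).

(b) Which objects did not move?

the red cone and the magenta capsule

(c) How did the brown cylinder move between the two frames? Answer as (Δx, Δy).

(2.2, 1.7)

From the two frames, the brown cylinder sits at roughly (9.5, 4.5) before and (11.7, 6.2) after.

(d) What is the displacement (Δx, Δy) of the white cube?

(2.2, -0.7)

From the two frames, the white cube sits at roughly (1.0, 7.1) before and (3.2, 6.4) after.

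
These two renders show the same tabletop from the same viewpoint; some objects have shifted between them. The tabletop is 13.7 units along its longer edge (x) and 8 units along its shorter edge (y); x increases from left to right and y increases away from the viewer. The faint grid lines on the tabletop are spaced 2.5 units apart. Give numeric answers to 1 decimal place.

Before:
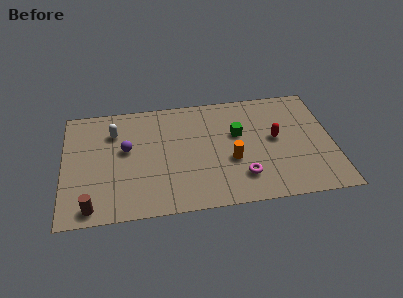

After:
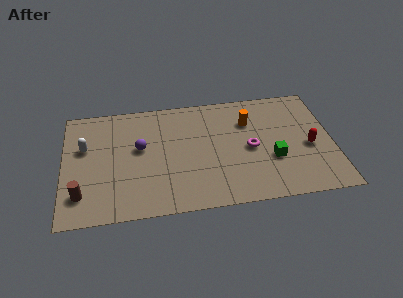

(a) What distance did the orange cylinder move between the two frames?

2.8

The orange cylinder moved from about (8.5, 3.1) to (9.5, 5.7), a distance of √(1.0² + 2.6²) ≈ 2.8.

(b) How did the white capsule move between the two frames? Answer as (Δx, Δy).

(-1.5, -0.9)

The white capsule started near (2.6, 5.9) and ended near (1.1, 5.0).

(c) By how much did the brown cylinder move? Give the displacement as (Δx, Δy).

(-0.5, 0.9)

From the two frames, the brown cylinder sits at roughly (1.4, 0.9) before and (0.9, 1.8) after.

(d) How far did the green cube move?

2.6

The green cube was near (8.9, 4.9) before and (10.6, 2.9) after, so it travelled √(1.7² + 2.0²) ≈ 2.6 units.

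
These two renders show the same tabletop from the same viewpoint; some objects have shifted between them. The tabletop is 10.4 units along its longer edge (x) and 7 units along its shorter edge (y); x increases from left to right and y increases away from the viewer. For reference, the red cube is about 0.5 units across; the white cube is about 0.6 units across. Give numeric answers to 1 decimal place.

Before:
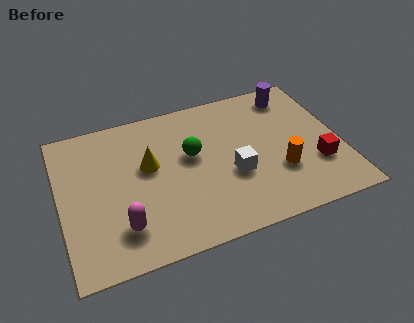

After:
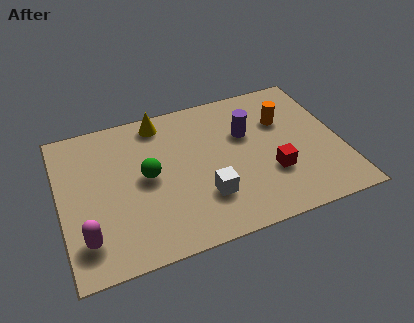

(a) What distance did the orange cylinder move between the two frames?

2.4

The orange cylinder moved from about (8.0, 2.3) to (8.4, 4.7), a distance of √(0.4² + 2.4²) ≈ 2.4.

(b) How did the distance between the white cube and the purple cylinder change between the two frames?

-1.0

Before: roughly 4.1 units apart; after: 3.1. That's 1.0 units closer together.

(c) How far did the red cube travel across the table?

1.7

From (9.4, 2.2) to (7.7, 2.3), the red cube covered √(1.7² + 0.1²) ≈ 1.7 units.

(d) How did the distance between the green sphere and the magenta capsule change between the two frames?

-0.6

They were about 3.8 units apart before and 3.2 after — 0.6 units closer together.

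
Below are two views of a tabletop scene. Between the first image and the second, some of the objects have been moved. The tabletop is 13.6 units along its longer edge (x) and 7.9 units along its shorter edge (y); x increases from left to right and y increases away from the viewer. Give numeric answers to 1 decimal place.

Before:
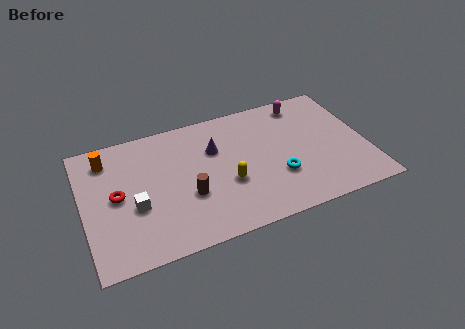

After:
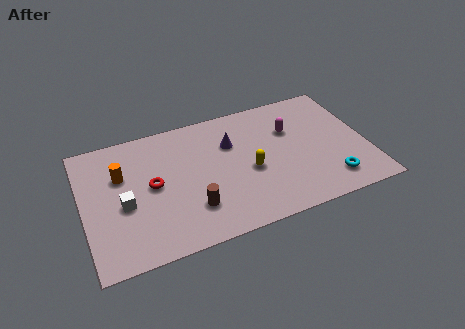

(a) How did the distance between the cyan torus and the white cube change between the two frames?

+3.1

The distance was about 6.8 in the first image and 9.9 in the second, so they moved 3.1 units further apart.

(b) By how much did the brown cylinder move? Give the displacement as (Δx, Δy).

(0.1, -0.8)

The brown cylinder started near (4.9, 2.9) and ended near (5.0, 2.1).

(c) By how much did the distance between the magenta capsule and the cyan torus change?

-0.4

The distance was about 4.5 in the first image and 4.1 in the second, so they moved 0.4 units closer together.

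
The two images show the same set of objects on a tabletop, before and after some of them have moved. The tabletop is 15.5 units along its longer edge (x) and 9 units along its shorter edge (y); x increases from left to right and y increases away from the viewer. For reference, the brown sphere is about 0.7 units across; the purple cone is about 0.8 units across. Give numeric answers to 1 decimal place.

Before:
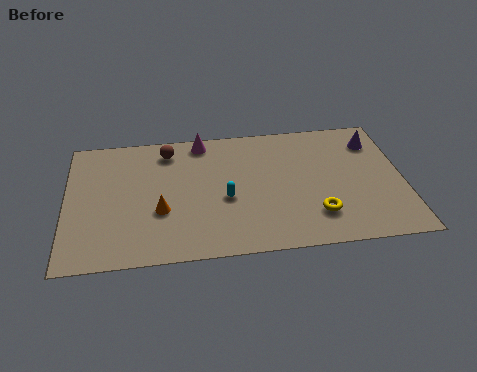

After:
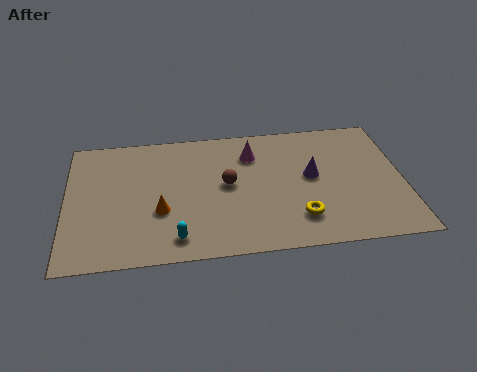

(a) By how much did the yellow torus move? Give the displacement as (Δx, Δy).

(-0.8, -0.1)

From the two frames, the yellow torus sits at roughly (11.4, 2.2) before and (10.6, 2.1) after.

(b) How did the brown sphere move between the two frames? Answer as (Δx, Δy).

(2.7, -2.7)

The brown sphere started near (4.7, 7.5) and ended near (7.4, 4.8).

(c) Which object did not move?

the orange cone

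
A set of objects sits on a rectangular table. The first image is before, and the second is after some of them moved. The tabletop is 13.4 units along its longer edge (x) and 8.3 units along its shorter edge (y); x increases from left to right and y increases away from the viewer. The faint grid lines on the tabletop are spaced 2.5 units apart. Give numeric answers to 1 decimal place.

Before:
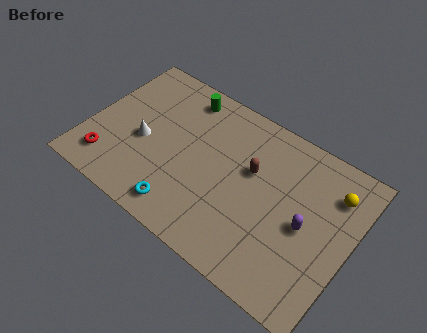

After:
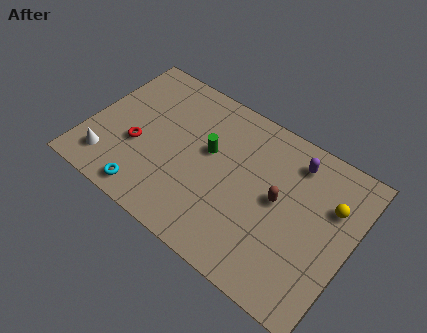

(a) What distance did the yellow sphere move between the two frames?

0.7

The yellow sphere was near (12.2, 6.3) before and (12.2, 5.6) after, so it travelled √(0.0² + 0.7²) ≈ 0.7 units.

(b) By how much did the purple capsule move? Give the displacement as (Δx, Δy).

(-1.1, 2.9)

From the two frames, the purple capsule sits at roughly (11.2, 3.9) before and (10.1, 6.8) after.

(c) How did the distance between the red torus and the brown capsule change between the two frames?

-0.4

The distance was about 7.6 in the first image and 7.2 in the second, so they moved 0.4 units closer together.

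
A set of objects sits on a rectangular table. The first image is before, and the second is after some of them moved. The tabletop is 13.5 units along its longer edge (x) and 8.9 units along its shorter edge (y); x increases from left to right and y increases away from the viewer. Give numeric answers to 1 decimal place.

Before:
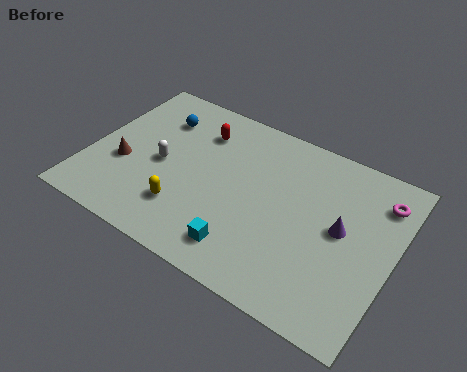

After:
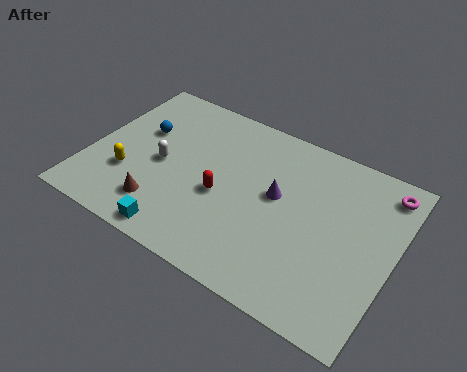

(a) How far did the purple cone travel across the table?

2.9

The purple cone moved from about (11.2, 4.7) to (8.3, 5.0), a distance of √(2.9² + 0.3²) ≈ 2.9.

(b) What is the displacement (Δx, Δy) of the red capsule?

(1.5, -3.0)

From the two frames, the red capsule sits at roughly (4.5, 6.8) before and (6.0, 3.8) after.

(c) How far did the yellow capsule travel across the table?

2.8

The yellow capsule was near (4.6, 2.3) before and (1.9, 2.9) after, so it travelled √(2.7² + 0.6²) ≈ 2.8 units.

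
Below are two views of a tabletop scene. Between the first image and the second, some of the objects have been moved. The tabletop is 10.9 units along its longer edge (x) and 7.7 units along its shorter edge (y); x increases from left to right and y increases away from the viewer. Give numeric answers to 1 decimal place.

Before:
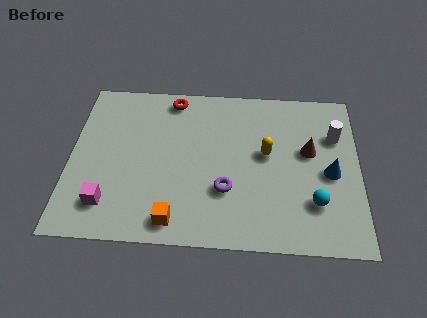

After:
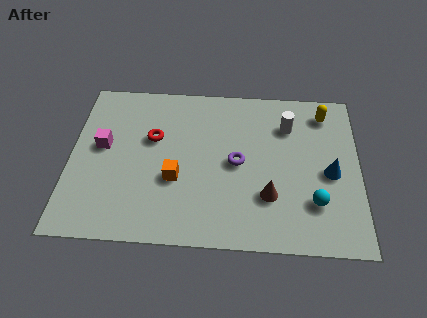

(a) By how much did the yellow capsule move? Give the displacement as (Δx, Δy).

(2.2, 2.1)

The yellow capsule was at about (7.4, 4.3) and moved to about (9.6, 6.4).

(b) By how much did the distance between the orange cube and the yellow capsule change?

+1.9

They were about 4.7 units apart before and 6.6 after — 1.9 units further apart.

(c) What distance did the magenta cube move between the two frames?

2.7

From (1.5, 1.6) to (1.2, 4.3), the magenta cube covered √(0.3² + 2.7²) ≈ 2.7 units.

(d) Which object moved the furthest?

the yellow capsule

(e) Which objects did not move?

the cyan sphere and the blue cone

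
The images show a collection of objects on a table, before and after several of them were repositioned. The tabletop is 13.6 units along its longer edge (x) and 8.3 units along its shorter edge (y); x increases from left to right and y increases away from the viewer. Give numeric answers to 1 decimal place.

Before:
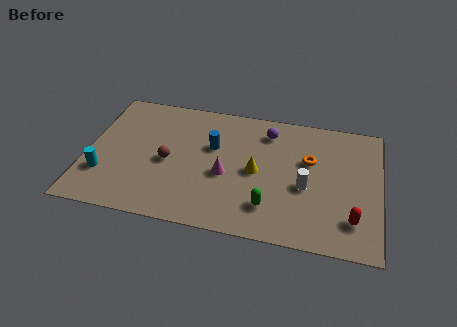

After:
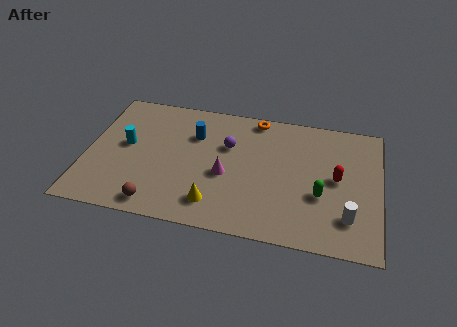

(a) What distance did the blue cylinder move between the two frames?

1.1

From (5.8, 5.2) to (4.9, 5.8), the blue cylinder covered √(0.9² + 0.6²) ≈ 1.1 units.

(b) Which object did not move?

the magenta cone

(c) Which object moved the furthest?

the orange torus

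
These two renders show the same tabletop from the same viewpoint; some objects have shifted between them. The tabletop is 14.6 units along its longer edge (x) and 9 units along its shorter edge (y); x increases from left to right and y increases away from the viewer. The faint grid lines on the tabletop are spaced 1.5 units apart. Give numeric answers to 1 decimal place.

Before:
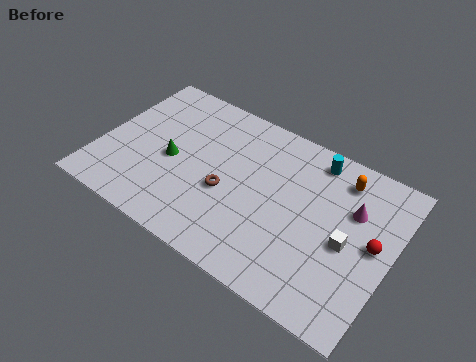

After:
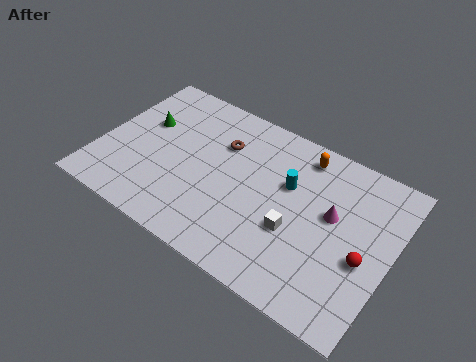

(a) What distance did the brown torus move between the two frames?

2.7

From (6.5, 3.7) to (5.8, 6.3), the brown torus covered √(0.7² + 2.6²) ≈ 2.7 units.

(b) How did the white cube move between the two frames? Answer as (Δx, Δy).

(-2.5, -0.7)

The white cube was at about (12.5, 4.1) and moved to about (10.0, 3.4).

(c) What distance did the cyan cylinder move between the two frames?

2.3

The cyan cylinder moved from about (10.3, 7.8) to (9.3, 5.7), a distance of √(1.0² + 2.1²) ≈ 2.3.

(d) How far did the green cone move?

2.3

The green cone moved from about (3.6, 4.1) to (1.9, 5.6), a distance of √(1.7² + 1.5²) ≈ 2.3.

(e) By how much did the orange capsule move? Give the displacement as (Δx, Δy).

(-2.0, 0.3)

The orange capsule was at about (11.7, 7.4) and moved to about (9.7, 7.7).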